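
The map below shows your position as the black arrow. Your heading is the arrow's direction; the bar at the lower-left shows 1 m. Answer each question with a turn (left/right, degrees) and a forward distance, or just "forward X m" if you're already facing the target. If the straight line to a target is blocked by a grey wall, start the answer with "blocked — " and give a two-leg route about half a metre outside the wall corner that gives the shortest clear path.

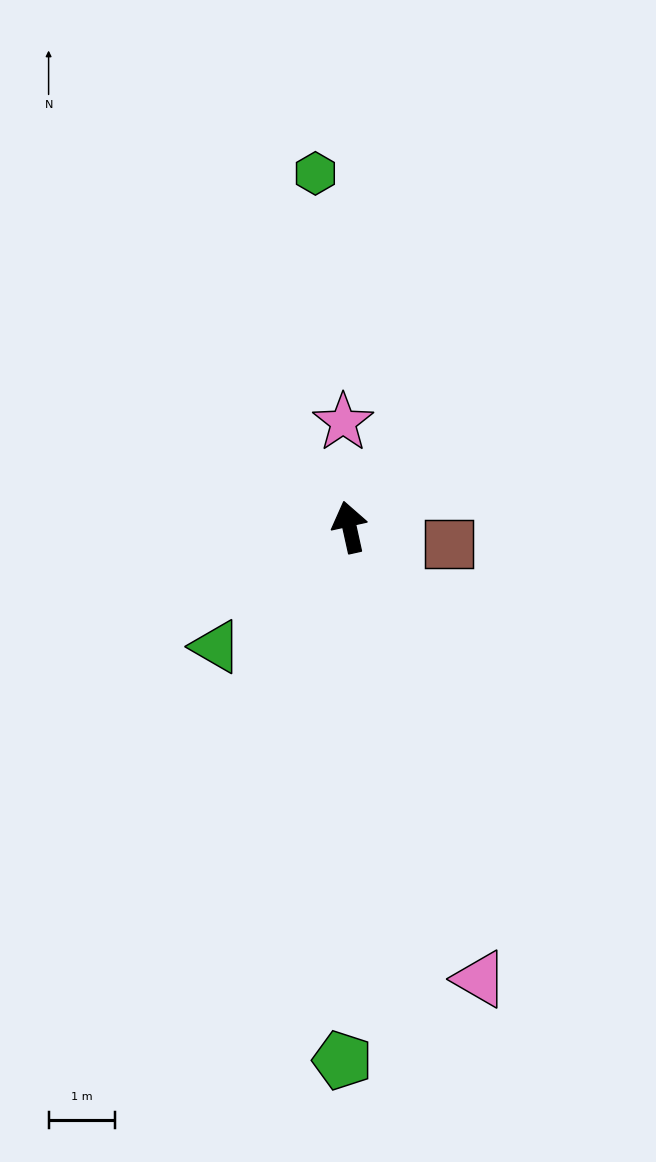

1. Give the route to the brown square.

turn right 112°, forward 1.5 m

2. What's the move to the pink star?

turn right 9°, forward 1.6 m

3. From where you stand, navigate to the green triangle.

turn left 119°, forward 2.7 m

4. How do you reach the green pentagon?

turn left 167°, forward 8.1 m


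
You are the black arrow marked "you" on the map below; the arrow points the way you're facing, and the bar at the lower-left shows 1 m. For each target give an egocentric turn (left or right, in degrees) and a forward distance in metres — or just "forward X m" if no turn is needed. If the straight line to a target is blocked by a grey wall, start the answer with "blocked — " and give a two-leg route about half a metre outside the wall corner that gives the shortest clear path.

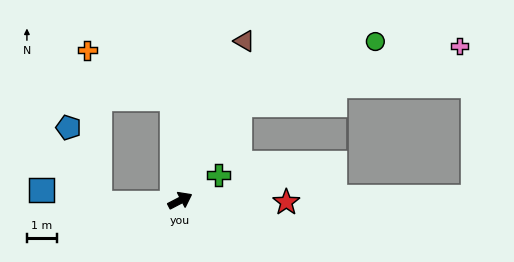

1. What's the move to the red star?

turn right 28°, forward 3.5 m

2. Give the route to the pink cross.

blocked — turn left 31°, forward 3.7 m, then turn right 44°, forward 7.5 m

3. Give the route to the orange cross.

blocked — turn left 67°, forward 3.4 m, then turn left 56°, forward 3.3 m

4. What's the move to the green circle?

blocked — turn left 31°, forward 3.7 m, then turn right 34°, forward 5.0 m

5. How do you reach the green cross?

turn left 6°, forward 1.5 m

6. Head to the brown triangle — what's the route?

turn left 41°, forward 5.7 m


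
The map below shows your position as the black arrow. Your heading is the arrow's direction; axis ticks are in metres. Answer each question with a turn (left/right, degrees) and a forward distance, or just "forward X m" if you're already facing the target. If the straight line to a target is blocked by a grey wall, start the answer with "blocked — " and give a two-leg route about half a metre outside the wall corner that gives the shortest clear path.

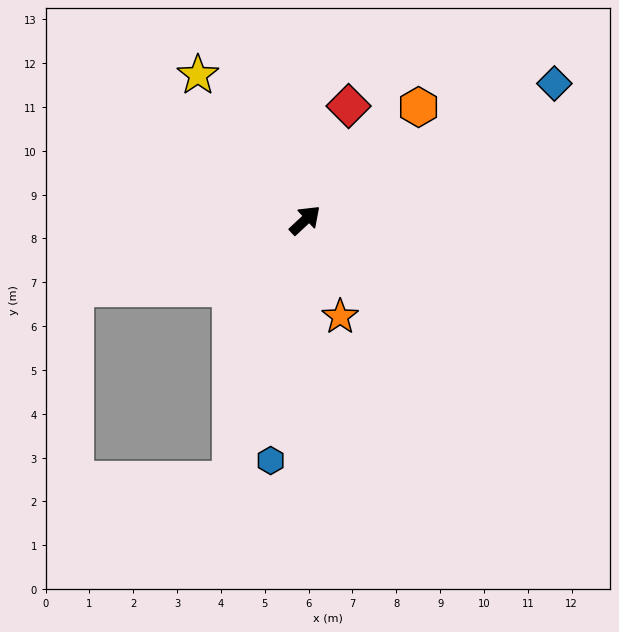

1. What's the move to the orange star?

turn right 113°, forward 2.3 m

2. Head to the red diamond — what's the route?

turn left 26°, forward 2.8 m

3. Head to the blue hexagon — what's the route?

turn right 141°, forward 5.5 m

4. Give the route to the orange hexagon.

forward 3.7 m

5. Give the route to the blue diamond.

turn right 14°, forward 6.5 m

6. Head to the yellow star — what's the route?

turn left 84°, forward 4.1 m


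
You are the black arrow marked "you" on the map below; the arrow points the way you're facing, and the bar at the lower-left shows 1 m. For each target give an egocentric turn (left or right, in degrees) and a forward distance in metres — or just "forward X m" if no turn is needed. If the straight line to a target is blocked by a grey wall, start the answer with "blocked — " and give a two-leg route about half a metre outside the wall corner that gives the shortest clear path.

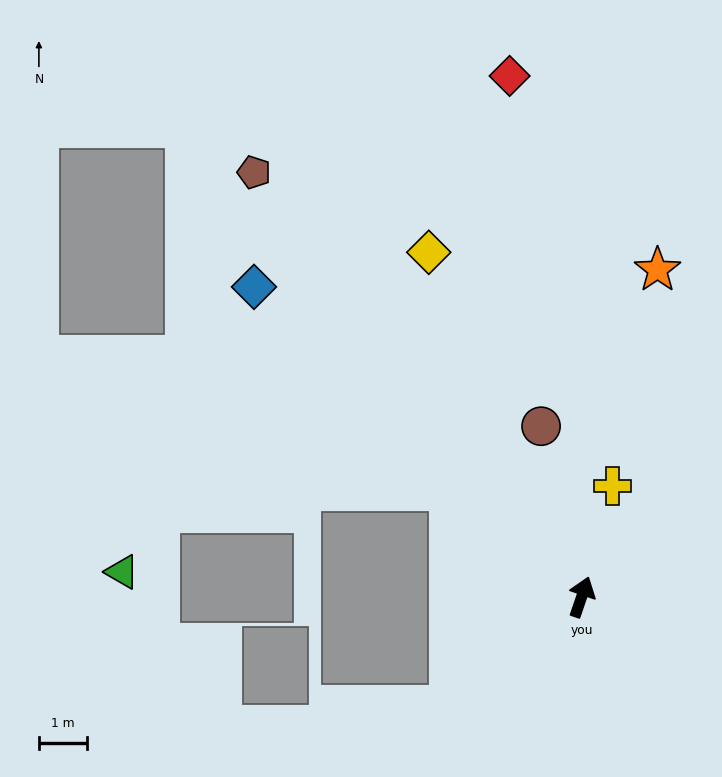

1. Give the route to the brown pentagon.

turn left 57°, forward 11.1 m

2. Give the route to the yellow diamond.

turn left 43°, forward 7.8 m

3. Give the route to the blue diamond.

turn left 65°, forward 9.3 m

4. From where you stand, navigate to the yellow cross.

turn left 3°, forward 2.4 m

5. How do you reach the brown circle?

turn left 32°, forward 3.6 m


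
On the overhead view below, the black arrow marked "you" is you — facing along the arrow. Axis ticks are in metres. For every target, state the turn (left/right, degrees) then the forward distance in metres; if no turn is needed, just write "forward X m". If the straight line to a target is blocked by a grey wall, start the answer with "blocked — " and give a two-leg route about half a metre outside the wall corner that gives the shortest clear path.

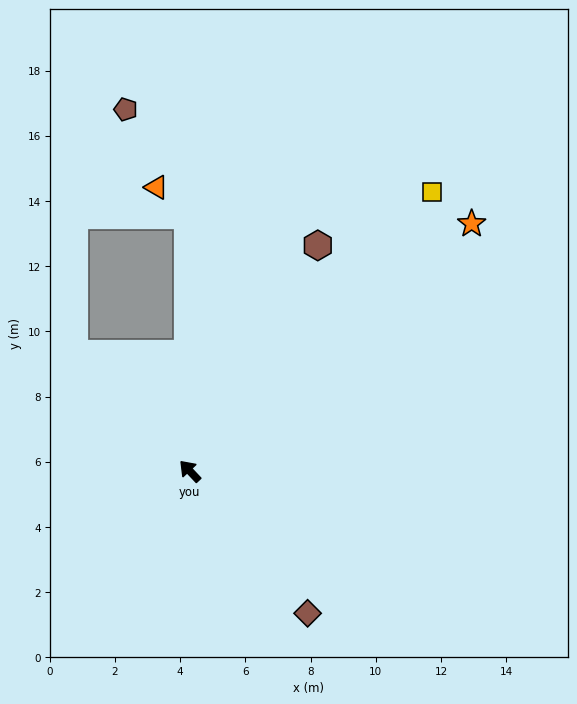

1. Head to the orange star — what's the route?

turn right 92°, forward 11.5 m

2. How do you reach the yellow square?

turn right 84°, forward 11.3 m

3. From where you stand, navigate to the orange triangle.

blocked — turn right 43°, forward 7.8 m, then turn left 47°, forward 1.3 m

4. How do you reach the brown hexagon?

turn right 73°, forward 8.0 m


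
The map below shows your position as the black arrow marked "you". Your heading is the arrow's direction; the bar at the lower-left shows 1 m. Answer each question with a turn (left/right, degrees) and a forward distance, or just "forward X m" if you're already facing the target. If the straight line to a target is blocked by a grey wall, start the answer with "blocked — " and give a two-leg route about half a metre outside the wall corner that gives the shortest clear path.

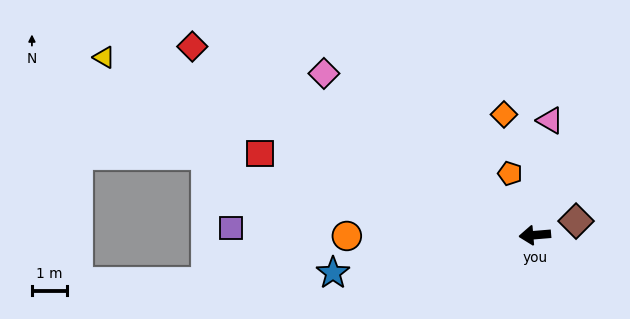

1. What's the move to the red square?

turn right 21°, forward 8.2 m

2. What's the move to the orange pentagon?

turn right 73°, forward 1.9 m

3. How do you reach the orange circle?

turn right 4°, forward 5.4 m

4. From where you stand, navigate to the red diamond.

turn right 34°, forward 11.2 m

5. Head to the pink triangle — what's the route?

turn right 102°, forward 3.3 m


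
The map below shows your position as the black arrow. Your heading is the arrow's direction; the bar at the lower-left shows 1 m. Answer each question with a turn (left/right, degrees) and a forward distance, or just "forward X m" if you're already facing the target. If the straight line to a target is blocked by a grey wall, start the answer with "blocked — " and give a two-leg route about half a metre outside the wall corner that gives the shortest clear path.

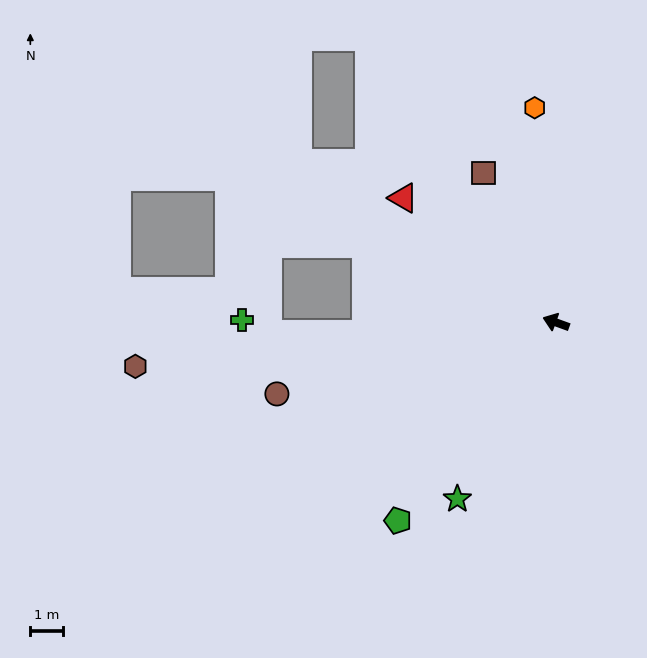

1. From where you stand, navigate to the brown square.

turn right 44°, forward 5.0 m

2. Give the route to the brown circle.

turn left 34°, forward 8.7 m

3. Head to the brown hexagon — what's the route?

turn left 26°, forward 12.8 m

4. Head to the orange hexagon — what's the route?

turn right 64°, forward 6.5 m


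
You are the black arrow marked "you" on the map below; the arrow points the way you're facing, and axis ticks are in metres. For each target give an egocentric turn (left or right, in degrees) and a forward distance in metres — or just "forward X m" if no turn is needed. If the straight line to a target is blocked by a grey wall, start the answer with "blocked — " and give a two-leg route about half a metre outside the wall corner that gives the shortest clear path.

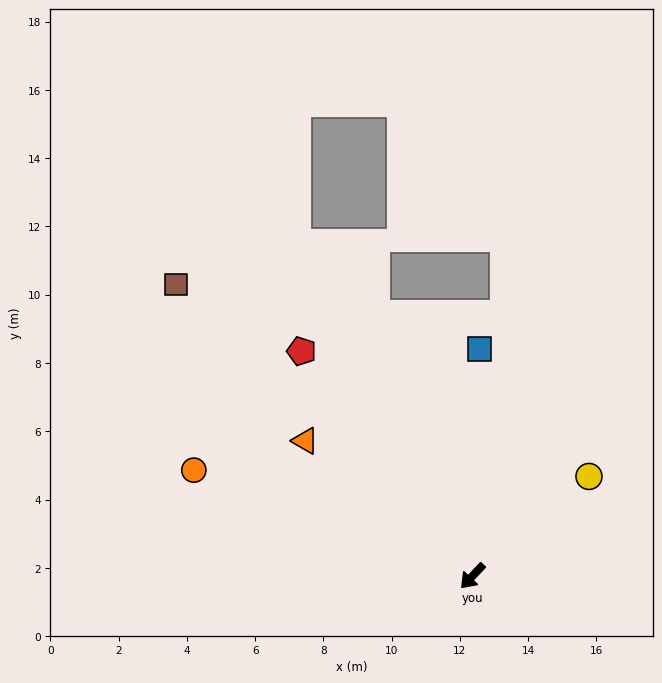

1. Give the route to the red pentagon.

turn right 99°, forward 8.3 m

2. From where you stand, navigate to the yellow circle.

turn left 174°, forward 4.5 m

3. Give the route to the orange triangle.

turn right 86°, forward 6.3 m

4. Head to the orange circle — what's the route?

turn right 68°, forward 8.7 m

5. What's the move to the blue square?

turn right 138°, forward 6.7 m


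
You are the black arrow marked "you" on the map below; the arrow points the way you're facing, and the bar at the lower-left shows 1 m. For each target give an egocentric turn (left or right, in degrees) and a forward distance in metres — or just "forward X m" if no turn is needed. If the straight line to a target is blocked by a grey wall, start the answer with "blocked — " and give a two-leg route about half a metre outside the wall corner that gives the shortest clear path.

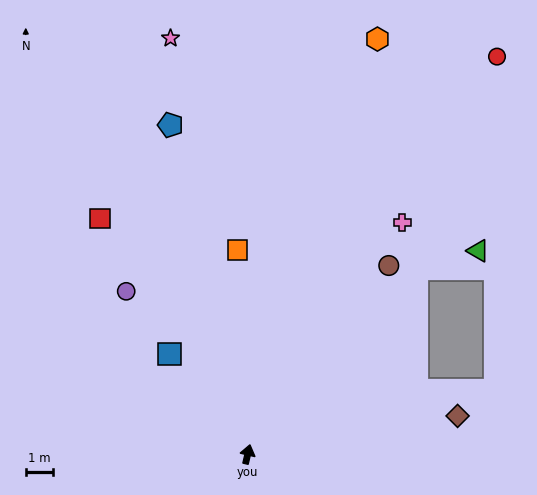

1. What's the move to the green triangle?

blocked — turn right 29°, forward 9.2 m, then turn right 32°, forward 2.3 m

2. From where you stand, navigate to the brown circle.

turn right 24°, forward 8.6 m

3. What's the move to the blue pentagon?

turn left 26°, forward 12.3 m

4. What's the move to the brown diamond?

turn right 66°, forward 7.8 m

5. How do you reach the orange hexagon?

turn right 4°, forward 15.9 m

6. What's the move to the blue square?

turn left 51°, forward 4.6 m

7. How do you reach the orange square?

turn left 16°, forward 7.5 m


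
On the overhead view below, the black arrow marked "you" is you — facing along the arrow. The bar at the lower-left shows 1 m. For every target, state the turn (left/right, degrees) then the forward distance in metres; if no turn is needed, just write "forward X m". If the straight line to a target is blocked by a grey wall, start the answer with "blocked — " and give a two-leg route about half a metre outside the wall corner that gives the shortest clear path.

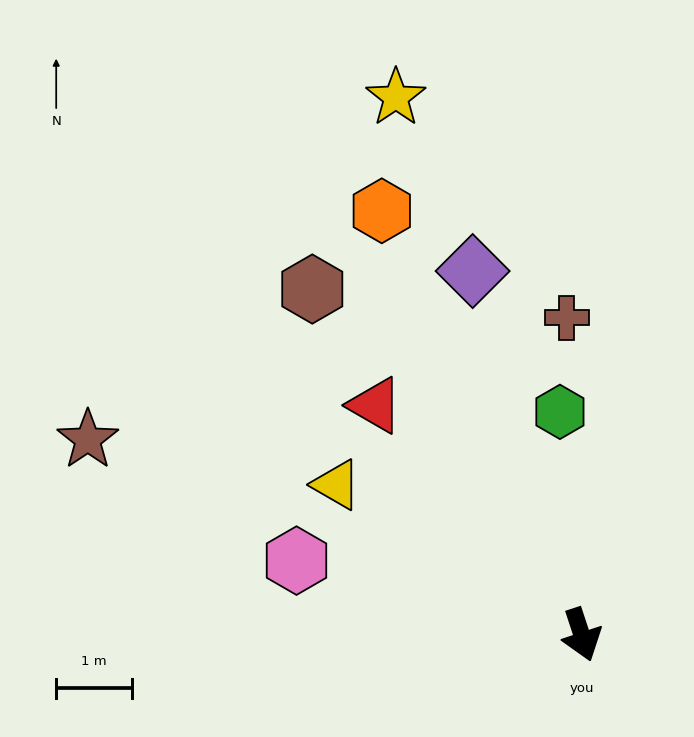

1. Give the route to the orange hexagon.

turn right 173°, forward 6.2 m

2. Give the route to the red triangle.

turn right 156°, forward 4.1 m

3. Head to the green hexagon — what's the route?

turn left 167°, forward 2.9 m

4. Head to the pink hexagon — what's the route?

turn right 123°, forward 3.9 m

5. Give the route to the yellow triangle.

turn right 140°, forward 3.8 m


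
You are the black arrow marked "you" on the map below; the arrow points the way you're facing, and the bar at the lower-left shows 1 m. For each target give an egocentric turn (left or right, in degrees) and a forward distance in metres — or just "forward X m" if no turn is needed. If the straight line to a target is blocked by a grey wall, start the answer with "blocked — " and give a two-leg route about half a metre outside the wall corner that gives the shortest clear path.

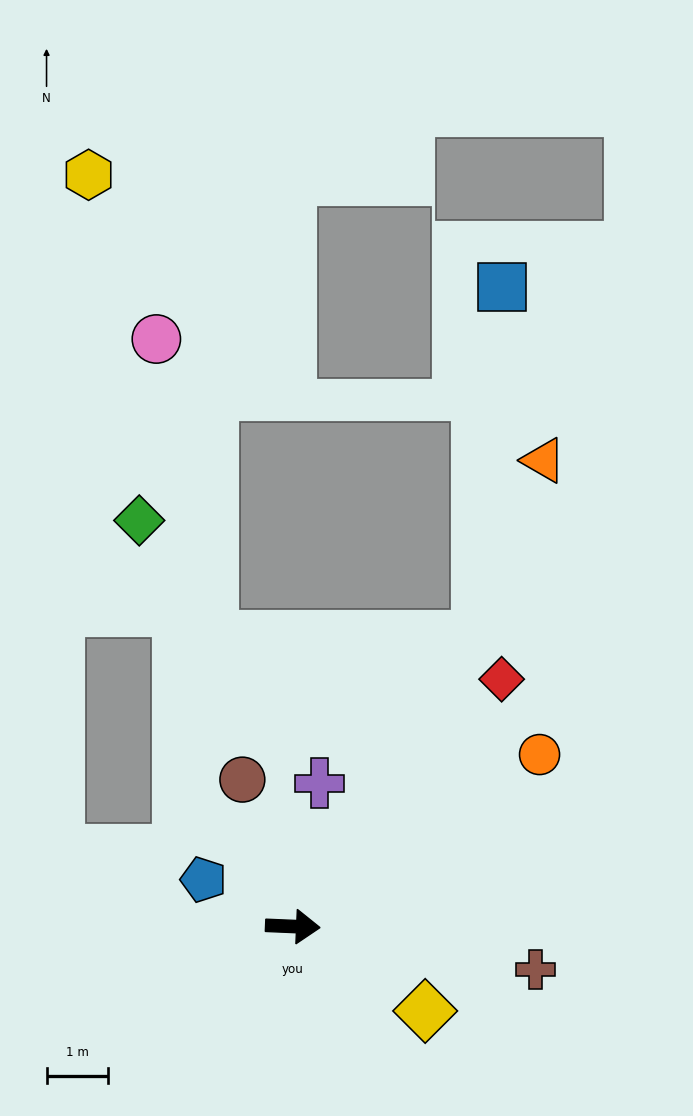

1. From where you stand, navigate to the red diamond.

turn left 52°, forward 5.2 m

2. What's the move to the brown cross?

turn right 8°, forward 4.0 m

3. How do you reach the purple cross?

turn left 82°, forward 2.4 m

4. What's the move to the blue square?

blocked — turn left 60°, forward 5.6 m, then turn left 28°, forward 5.7 m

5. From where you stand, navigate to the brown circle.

turn left 111°, forward 2.5 m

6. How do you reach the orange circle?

turn left 37°, forward 4.9 m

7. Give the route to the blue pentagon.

turn left 155°, forward 1.6 m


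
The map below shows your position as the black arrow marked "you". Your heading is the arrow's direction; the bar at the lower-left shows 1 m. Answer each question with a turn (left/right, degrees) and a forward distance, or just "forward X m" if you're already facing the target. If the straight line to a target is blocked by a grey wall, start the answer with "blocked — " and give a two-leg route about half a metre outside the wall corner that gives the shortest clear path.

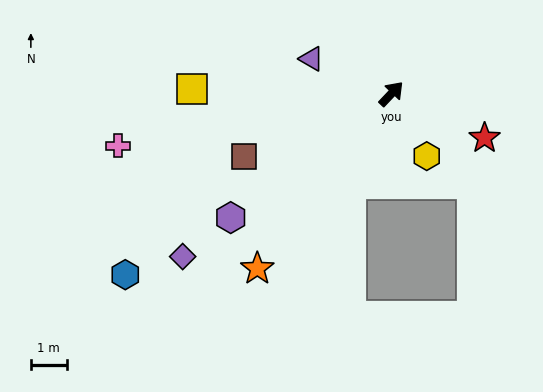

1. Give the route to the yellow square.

turn left 132°, forward 5.6 m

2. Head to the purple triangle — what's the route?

turn left 110°, forward 2.4 m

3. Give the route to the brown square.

turn left 157°, forward 4.5 m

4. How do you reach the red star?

turn right 72°, forward 2.9 m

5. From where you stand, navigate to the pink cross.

turn left 144°, forward 7.8 m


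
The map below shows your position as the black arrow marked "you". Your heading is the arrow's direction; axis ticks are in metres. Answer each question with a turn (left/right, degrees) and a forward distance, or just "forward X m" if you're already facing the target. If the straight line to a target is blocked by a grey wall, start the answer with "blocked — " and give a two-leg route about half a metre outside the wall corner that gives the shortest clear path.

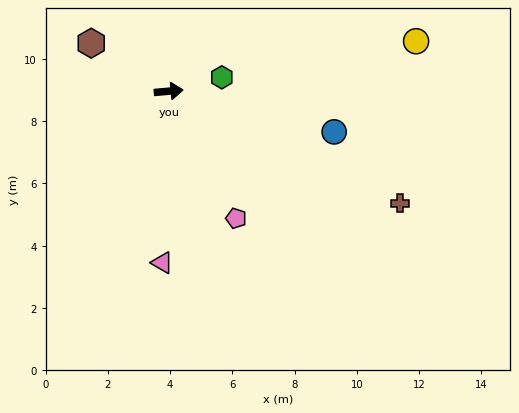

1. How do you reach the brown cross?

turn right 31°, forward 8.3 m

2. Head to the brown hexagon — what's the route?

turn left 143°, forward 2.9 m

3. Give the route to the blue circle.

turn right 19°, forward 5.5 m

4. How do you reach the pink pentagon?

turn right 67°, forward 4.6 m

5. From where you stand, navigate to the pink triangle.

turn right 97°, forward 5.5 m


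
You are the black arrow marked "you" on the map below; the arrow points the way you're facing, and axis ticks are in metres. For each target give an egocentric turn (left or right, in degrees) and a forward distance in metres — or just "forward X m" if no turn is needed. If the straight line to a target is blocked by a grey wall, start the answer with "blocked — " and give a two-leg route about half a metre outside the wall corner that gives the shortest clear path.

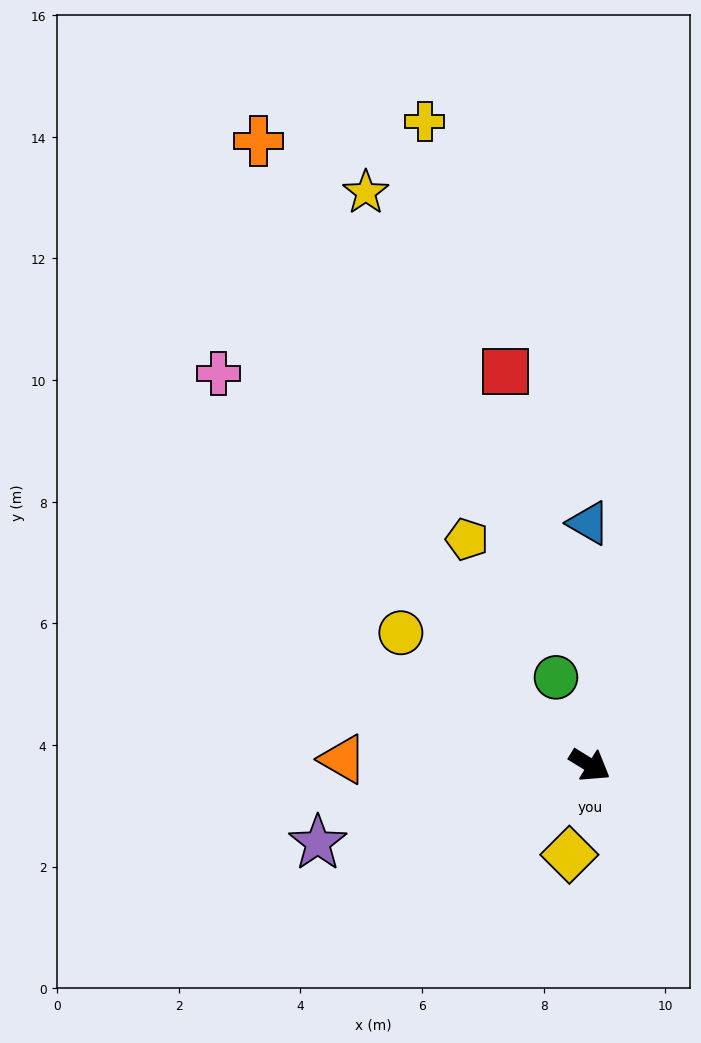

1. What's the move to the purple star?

turn right 132°, forward 4.7 m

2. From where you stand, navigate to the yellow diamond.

turn right 71°, forward 1.5 m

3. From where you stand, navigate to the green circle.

turn left 143°, forward 1.5 m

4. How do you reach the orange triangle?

turn right 150°, forward 4.1 m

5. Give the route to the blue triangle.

turn left 122°, forward 4.0 m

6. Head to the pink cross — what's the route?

turn left 165°, forward 8.9 m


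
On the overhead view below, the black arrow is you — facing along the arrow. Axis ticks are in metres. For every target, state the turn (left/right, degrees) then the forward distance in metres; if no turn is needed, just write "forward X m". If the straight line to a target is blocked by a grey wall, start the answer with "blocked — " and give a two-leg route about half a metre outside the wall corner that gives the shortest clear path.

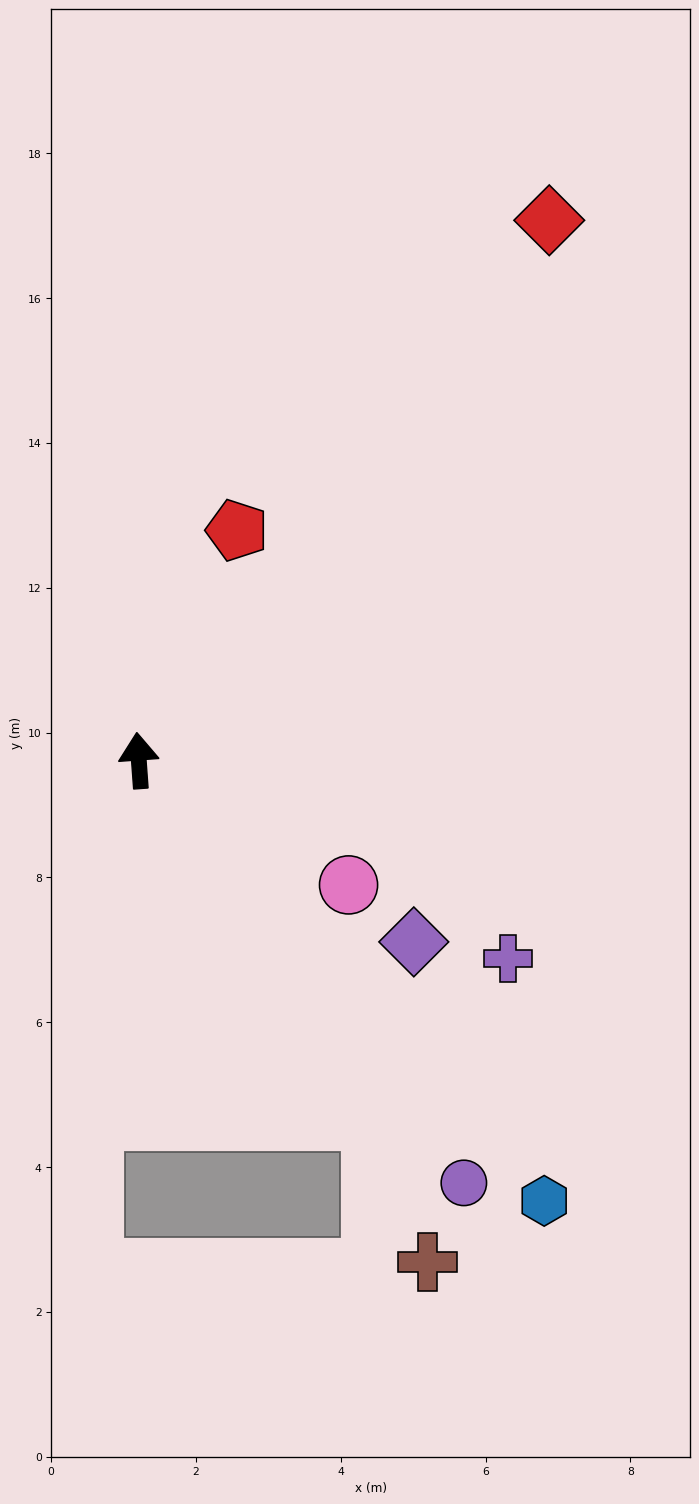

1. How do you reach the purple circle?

turn right 147°, forward 7.4 m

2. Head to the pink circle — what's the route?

turn right 125°, forward 3.4 m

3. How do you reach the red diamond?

turn right 41°, forward 9.4 m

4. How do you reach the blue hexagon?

turn right 142°, forward 8.3 m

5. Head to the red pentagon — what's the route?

turn right 27°, forward 3.5 m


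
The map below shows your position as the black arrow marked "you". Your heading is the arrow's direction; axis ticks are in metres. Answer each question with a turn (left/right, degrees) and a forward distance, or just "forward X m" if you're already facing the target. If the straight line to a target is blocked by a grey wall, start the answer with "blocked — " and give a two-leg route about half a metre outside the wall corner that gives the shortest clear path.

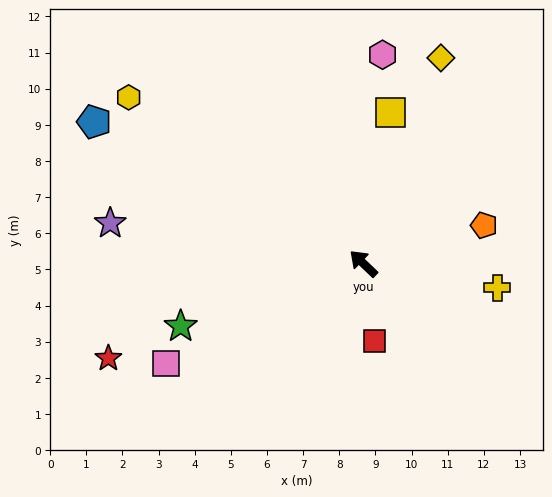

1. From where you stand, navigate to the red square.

turn left 142°, forward 2.2 m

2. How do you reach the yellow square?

turn right 57°, forward 4.2 m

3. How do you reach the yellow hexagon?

turn left 8°, forward 8.0 m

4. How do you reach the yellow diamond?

turn right 67°, forward 6.1 m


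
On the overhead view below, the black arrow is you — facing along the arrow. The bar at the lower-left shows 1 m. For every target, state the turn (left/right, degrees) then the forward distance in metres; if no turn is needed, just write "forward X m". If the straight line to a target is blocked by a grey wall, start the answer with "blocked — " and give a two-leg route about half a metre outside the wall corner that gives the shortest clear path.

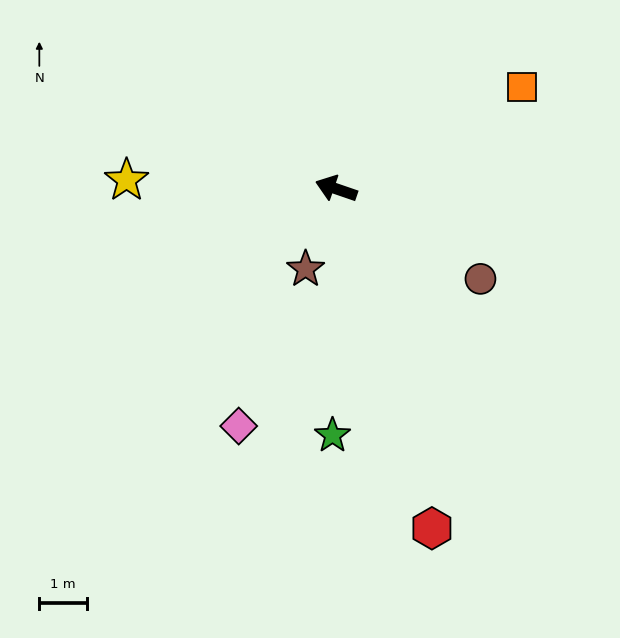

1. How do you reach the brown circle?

turn left 167°, forward 3.6 m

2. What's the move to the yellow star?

turn left 17°, forward 4.4 m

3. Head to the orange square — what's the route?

turn right 132°, forward 4.4 m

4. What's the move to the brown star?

turn left 88°, forward 1.8 m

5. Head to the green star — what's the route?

turn left 108°, forward 5.1 m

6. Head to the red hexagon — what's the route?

turn left 125°, forward 7.4 m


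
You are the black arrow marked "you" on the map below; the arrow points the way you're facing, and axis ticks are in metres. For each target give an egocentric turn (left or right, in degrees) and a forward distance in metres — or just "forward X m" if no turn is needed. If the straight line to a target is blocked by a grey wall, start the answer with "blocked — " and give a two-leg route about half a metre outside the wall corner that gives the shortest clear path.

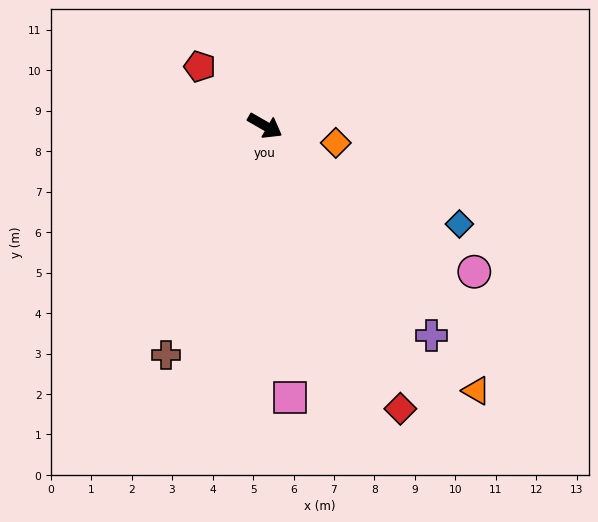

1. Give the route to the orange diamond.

turn left 16°, forward 1.8 m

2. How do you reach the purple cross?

turn right 22°, forward 6.6 m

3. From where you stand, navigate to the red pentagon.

turn left 168°, forward 2.2 m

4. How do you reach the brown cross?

turn right 83°, forward 6.2 m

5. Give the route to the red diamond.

turn right 34°, forward 7.7 m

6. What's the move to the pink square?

turn right 55°, forward 6.7 m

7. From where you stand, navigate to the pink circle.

turn right 5°, forward 6.3 m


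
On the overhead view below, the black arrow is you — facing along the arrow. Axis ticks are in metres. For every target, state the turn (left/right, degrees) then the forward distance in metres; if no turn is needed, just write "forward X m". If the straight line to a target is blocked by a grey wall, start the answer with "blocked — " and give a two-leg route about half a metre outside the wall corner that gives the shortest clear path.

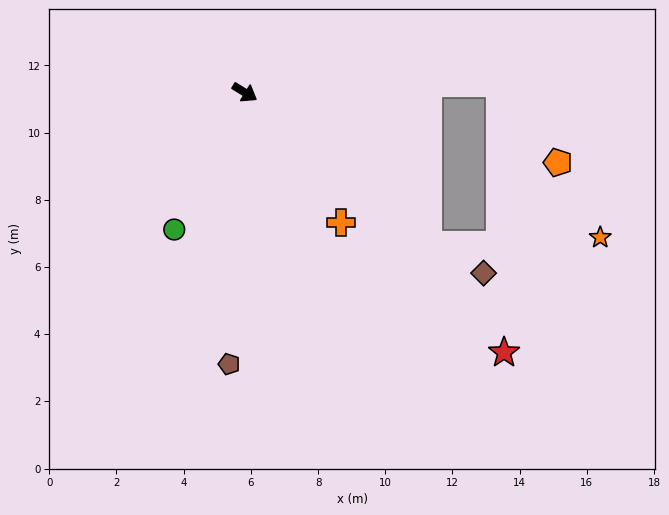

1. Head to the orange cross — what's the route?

turn right 22°, forward 4.8 m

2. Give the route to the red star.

turn right 14°, forward 10.9 m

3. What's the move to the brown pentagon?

turn right 62°, forward 8.1 m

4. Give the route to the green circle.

turn right 86°, forward 4.6 m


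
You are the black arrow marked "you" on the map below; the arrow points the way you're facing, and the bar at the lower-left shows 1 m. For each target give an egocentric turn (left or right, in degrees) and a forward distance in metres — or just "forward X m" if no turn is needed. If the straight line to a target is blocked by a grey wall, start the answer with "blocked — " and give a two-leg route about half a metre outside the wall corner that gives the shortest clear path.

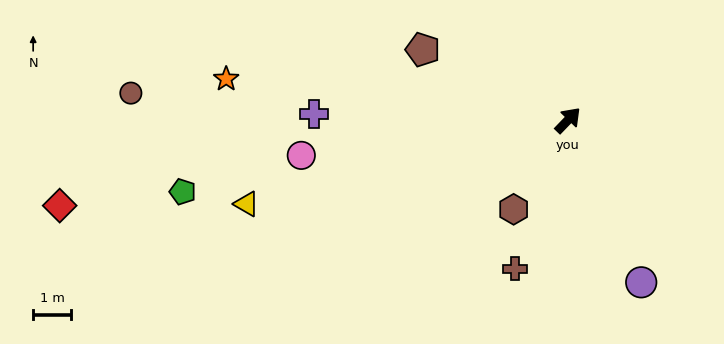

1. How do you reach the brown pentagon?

turn left 108°, forward 4.2 m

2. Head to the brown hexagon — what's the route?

turn right 167°, forward 2.7 m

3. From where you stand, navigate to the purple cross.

turn left 132°, forward 6.7 m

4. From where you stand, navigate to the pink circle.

turn left 141°, forward 7.1 m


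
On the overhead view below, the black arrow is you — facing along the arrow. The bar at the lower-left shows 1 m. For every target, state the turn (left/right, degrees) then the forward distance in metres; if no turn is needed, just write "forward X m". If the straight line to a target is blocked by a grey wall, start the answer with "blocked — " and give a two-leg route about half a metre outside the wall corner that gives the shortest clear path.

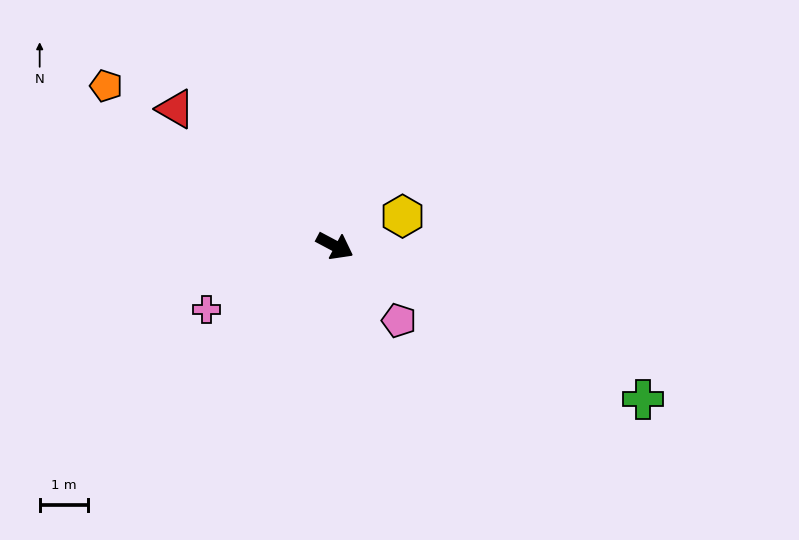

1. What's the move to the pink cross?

turn right 126°, forward 3.0 m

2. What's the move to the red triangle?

turn left 167°, forward 4.3 m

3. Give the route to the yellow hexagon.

turn left 52°, forward 1.5 m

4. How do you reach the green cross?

forward 7.1 m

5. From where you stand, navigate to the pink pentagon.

turn right 21°, forward 2.0 m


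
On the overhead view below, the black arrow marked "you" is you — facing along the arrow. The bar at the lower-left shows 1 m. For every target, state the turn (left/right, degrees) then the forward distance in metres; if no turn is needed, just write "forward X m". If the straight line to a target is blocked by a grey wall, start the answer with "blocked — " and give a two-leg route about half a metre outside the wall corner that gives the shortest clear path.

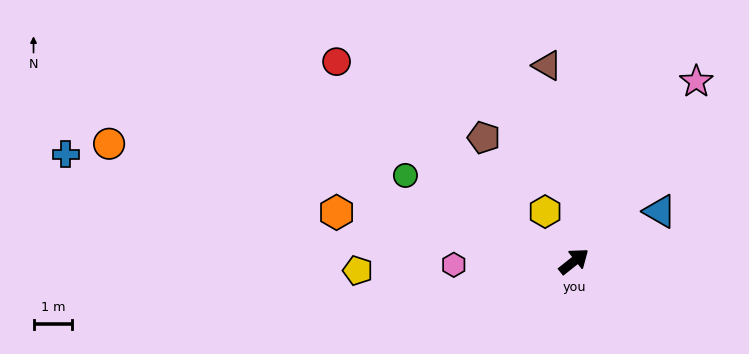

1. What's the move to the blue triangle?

turn right 8°, forward 2.6 m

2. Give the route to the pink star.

turn left 17°, forward 5.6 m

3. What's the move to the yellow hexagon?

turn left 82°, forward 1.5 m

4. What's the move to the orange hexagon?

turn left 130°, forward 6.2 m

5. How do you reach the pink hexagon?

turn left 143°, forward 3.1 m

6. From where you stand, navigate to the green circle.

turn left 114°, forward 4.9 m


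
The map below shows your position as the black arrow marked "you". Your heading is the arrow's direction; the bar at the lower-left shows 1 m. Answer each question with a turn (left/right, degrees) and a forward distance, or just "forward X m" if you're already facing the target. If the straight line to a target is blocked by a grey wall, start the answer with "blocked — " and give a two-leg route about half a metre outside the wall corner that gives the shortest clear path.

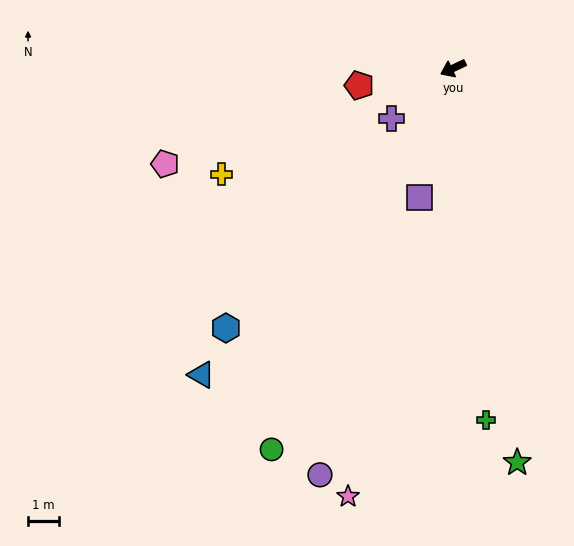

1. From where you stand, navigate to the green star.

turn left 74°, forward 12.8 m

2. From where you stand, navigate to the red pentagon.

turn right 15°, forward 3.1 m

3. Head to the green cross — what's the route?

turn left 70°, forward 11.3 m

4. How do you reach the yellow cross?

forward 8.2 m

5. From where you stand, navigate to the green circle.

turn left 39°, forward 13.5 m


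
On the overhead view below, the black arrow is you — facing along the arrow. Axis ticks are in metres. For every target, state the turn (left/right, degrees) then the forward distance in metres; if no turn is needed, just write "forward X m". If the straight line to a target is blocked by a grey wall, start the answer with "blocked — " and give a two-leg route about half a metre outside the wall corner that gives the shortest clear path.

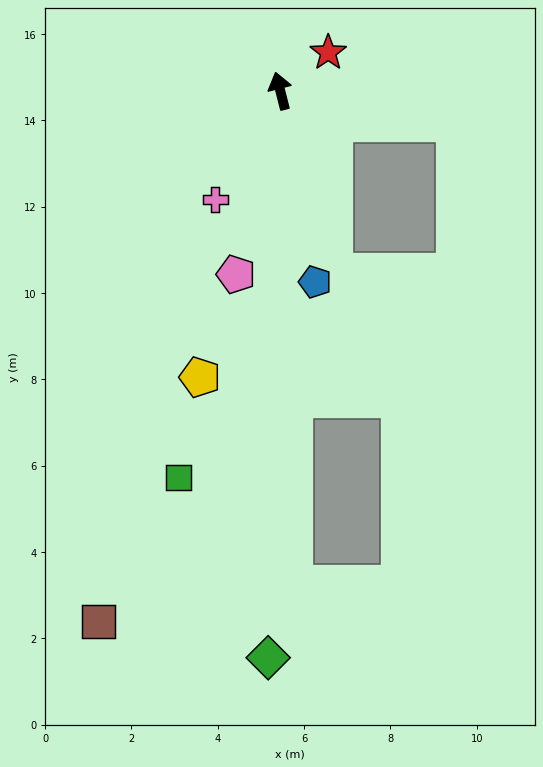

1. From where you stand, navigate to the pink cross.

turn left 135°, forward 2.9 m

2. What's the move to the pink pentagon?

turn left 152°, forward 4.4 m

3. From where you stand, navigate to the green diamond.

turn left 164°, forward 13.1 m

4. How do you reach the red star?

turn right 66°, forward 1.4 m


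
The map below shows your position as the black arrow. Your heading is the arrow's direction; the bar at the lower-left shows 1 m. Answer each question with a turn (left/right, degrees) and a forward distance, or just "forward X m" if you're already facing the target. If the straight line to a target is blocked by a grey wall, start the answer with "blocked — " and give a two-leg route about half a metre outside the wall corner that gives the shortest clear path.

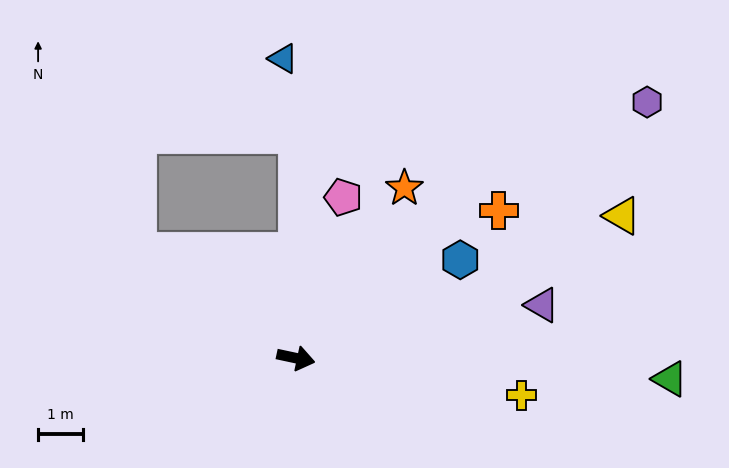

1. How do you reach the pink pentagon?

turn left 86°, forward 3.7 m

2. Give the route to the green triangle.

turn left 9°, forward 8.3 m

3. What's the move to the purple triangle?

turn left 24°, forward 5.6 m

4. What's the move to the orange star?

turn left 70°, forward 4.5 m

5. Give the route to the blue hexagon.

turn left 43°, forward 4.3 m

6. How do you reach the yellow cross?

turn left 3°, forward 5.1 m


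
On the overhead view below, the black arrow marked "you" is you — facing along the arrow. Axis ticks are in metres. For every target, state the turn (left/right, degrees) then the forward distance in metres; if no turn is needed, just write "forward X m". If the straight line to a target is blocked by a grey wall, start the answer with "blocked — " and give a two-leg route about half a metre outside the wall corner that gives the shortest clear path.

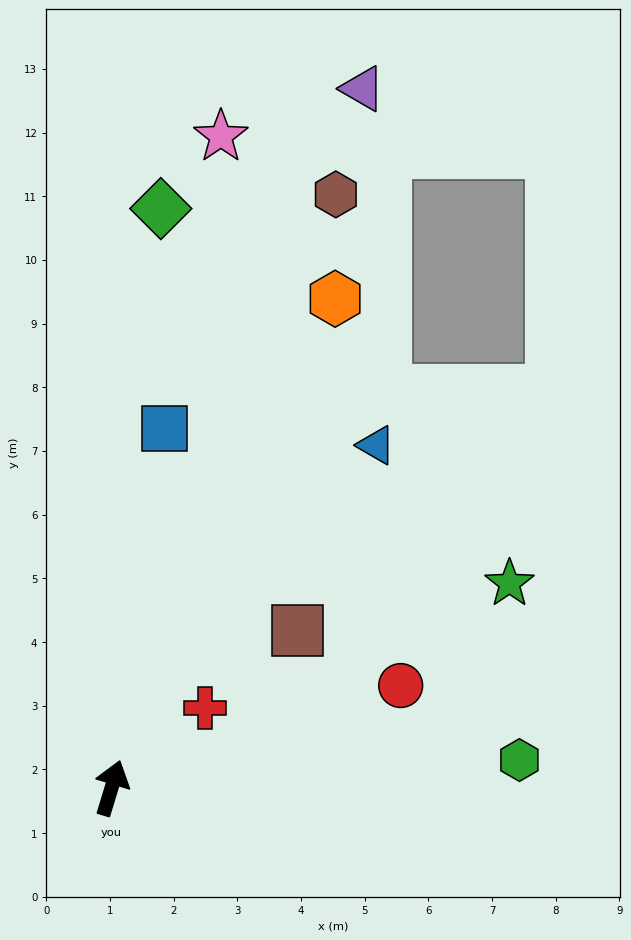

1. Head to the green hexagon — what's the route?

turn right 69°, forward 6.4 m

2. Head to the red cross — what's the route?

turn right 33°, forward 1.9 m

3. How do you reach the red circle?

turn right 54°, forward 4.8 m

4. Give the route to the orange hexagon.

turn right 8°, forward 8.4 m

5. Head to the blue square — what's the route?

turn left 9°, forward 5.7 m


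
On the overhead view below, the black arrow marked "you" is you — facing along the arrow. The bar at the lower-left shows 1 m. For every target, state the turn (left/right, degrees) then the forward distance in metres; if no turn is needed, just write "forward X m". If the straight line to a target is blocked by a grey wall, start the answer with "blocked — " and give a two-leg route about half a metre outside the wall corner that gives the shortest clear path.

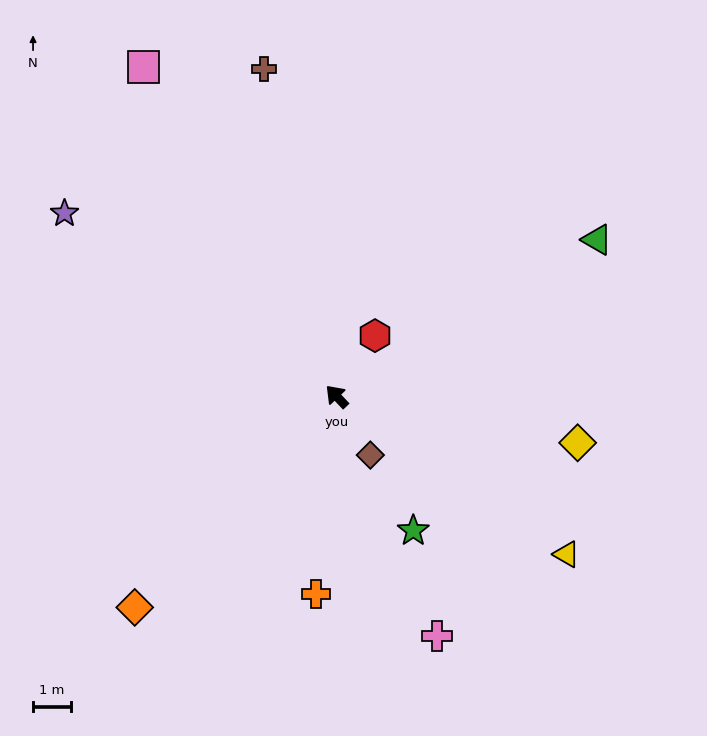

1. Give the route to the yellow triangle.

turn right 168°, forward 7.4 m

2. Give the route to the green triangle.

turn right 102°, forward 8.1 m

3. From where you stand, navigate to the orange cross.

turn left 131°, forward 5.3 m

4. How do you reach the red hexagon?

turn right 76°, forward 1.9 m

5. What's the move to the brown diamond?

turn left 166°, forward 1.8 m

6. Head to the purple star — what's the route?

turn left 13°, forward 8.7 m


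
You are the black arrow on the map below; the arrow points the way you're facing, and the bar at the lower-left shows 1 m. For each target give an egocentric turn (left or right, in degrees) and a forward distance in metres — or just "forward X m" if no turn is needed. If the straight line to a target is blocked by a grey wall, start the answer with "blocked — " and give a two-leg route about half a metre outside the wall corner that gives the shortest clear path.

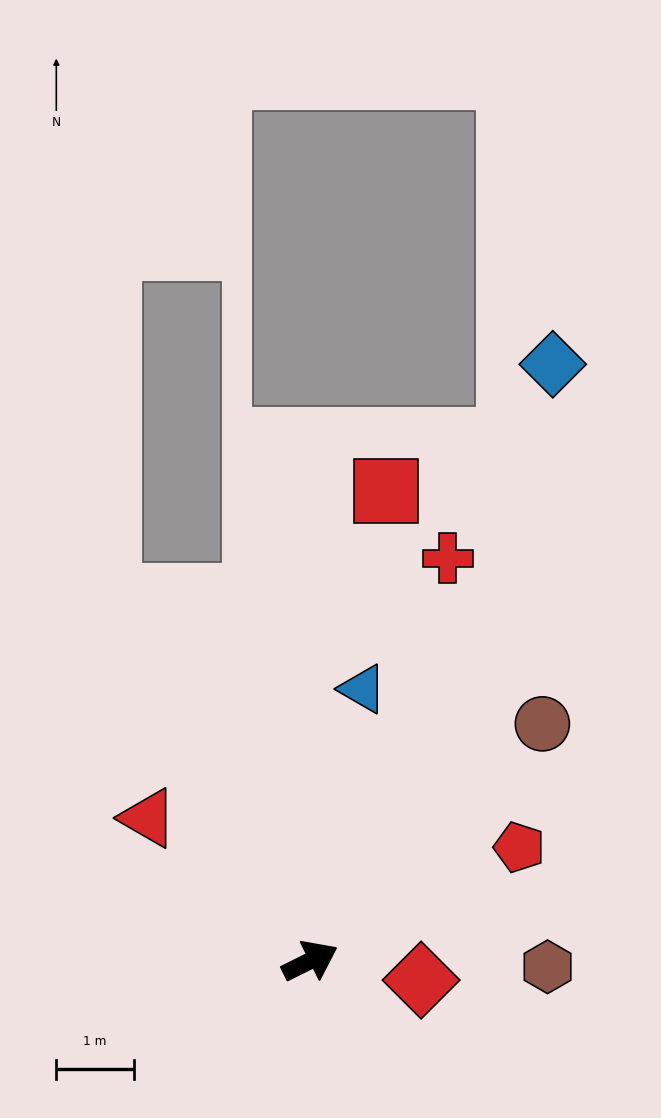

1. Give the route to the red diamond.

turn right 36°, forward 1.4 m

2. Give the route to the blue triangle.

turn left 53°, forward 3.6 m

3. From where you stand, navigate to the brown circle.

turn left 19°, forward 4.3 m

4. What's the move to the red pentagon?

turn left 2°, forward 3.1 m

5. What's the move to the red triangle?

turn left 112°, forward 2.8 m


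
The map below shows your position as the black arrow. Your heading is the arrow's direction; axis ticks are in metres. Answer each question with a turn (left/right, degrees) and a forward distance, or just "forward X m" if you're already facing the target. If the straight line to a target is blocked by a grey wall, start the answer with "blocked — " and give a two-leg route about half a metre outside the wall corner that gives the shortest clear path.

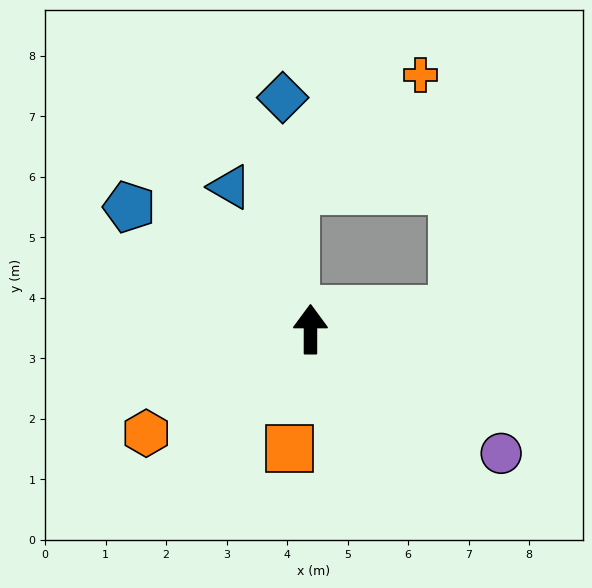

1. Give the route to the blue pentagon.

turn left 56°, forward 3.6 m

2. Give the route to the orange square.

turn left 170°, forward 2.0 m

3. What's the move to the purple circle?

turn right 123°, forward 3.8 m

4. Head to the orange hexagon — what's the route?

turn left 122°, forward 3.2 m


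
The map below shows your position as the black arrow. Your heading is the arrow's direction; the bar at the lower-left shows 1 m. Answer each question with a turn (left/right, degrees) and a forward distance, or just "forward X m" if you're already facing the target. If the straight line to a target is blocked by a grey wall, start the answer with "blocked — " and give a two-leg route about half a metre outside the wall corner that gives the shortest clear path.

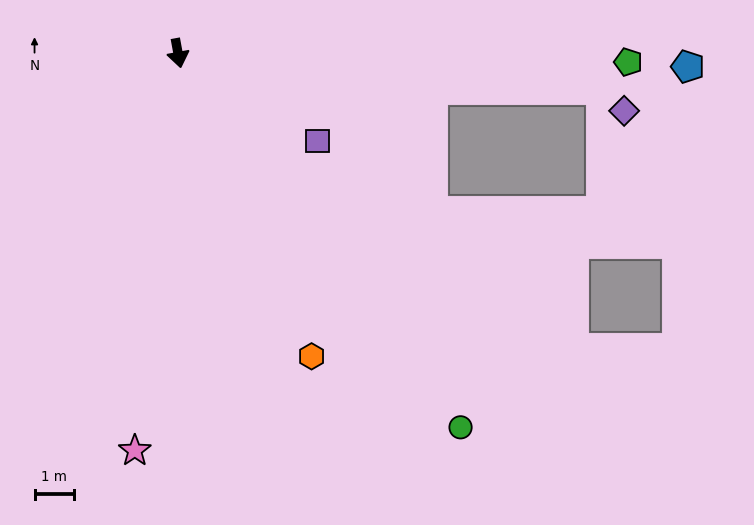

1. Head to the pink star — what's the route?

turn right 17°, forward 10.1 m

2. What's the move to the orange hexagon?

turn left 13°, forward 8.4 m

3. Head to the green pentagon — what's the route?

turn left 78°, forward 11.4 m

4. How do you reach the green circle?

turn left 27°, forward 11.9 m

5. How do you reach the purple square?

turn left 47°, forward 4.2 m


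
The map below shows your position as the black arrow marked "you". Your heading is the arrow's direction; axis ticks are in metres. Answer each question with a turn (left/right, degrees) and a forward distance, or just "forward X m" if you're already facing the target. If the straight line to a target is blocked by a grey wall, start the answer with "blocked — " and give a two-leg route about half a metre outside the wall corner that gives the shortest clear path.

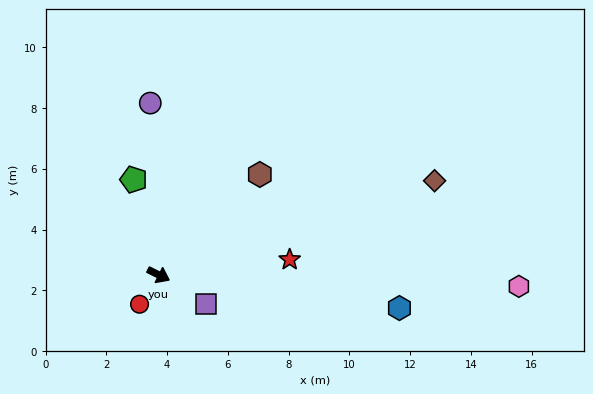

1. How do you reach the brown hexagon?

turn left 71°, forward 4.7 m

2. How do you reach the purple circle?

turn left 119°, forward 5.7 m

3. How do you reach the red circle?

turn right 96°, forward 1.2 m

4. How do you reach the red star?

turn left 33°, forward 4.3 m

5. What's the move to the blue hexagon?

turn left 19°, forward 8.0 m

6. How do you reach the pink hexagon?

turn left 25°, forward 11.9 m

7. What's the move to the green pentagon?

turn left 131°, forward 3.2 m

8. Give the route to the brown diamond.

turn left 45°, forward 9.6 m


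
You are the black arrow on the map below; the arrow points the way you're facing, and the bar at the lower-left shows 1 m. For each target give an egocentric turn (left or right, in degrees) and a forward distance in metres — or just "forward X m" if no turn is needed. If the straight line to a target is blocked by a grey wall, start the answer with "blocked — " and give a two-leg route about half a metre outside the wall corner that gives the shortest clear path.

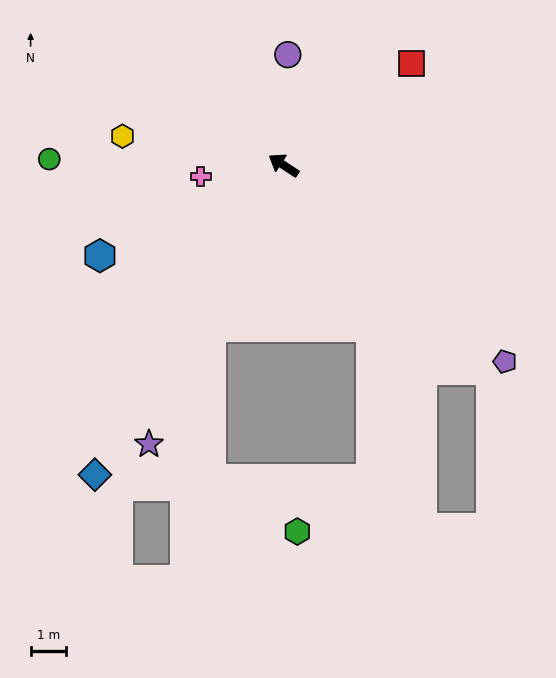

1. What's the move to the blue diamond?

turn left 92°, forward 10.3 m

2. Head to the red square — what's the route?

turn right 108°, forward 4.7 m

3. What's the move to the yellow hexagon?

turn left 23°, forward 4.7 m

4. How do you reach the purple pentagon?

turn left 172°, forward 8.4 m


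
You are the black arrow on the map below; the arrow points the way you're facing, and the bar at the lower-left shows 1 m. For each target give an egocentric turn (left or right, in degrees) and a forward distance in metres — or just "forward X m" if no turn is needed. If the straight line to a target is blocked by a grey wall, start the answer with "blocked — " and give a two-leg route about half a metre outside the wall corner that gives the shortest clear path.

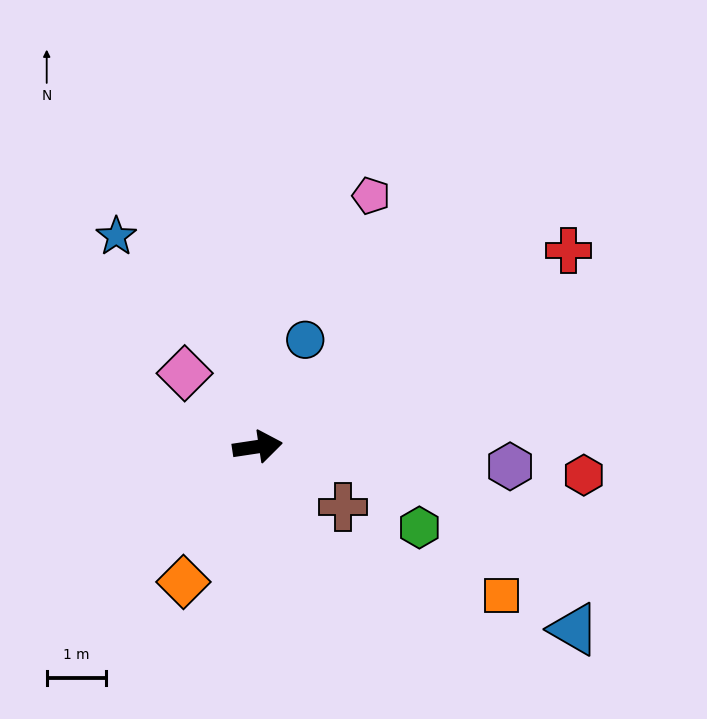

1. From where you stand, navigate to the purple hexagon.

turn right 13°, forward 4.3 m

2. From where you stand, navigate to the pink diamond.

turn left 126°, forward 1.7 m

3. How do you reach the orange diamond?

turn right 127°, forward 2.6 m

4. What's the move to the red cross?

turn left 24°, forward 6.2 m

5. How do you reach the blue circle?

turn left 57°, forward 2.0 m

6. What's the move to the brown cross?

turn right 44°, forward 1.8 m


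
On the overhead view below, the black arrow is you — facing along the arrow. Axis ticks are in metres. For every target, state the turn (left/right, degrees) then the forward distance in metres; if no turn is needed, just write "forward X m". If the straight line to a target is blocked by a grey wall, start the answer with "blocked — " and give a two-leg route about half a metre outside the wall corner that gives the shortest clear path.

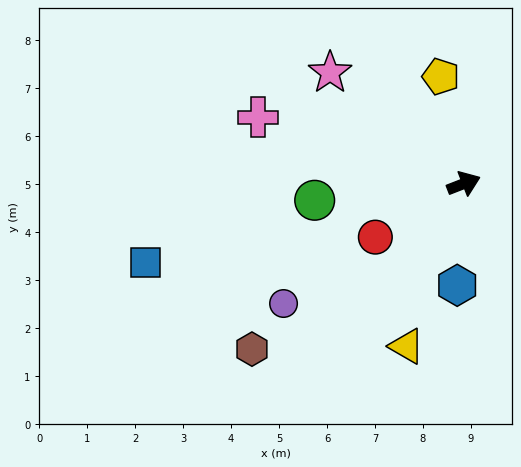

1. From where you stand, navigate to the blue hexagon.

turn right 115°, forward 2.1 m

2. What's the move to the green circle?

turn left 165°, forward 3.1 m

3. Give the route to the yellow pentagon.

turn left 81°, forward 2.3 m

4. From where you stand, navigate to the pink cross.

turn left 141°, forward 4.5 m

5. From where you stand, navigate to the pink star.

turn left 119°, forward 3.6 m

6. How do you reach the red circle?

turn right 170°, forward 2.2 m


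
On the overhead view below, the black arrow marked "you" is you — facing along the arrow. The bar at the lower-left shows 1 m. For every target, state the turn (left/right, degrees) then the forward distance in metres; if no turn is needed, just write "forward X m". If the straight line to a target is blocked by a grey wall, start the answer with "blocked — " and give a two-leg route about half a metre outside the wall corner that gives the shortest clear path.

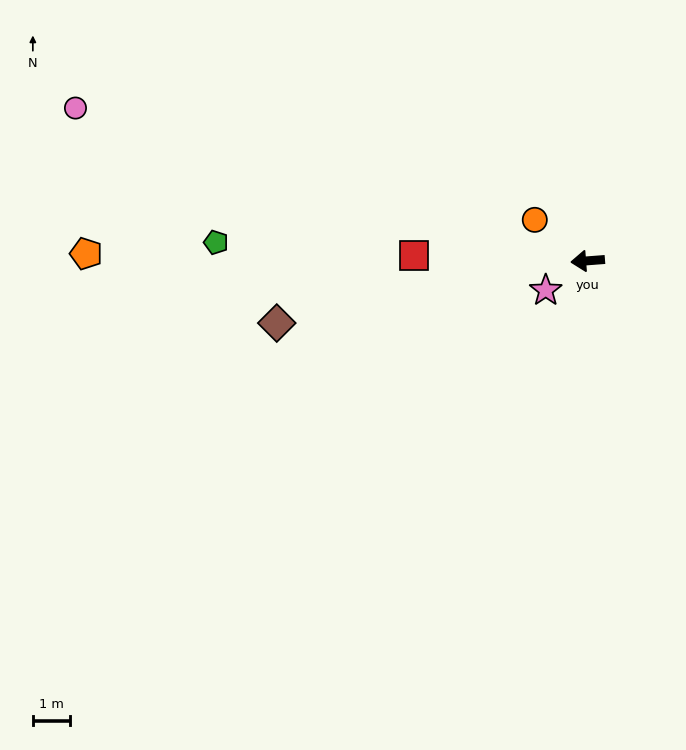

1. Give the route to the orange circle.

turn right 42°, forward 1.8 m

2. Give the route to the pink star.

turn left 31°, forward 1.4 m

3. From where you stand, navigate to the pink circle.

turn right 21°, forward 14.2 m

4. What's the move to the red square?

turn right 6°, forward 4.6 m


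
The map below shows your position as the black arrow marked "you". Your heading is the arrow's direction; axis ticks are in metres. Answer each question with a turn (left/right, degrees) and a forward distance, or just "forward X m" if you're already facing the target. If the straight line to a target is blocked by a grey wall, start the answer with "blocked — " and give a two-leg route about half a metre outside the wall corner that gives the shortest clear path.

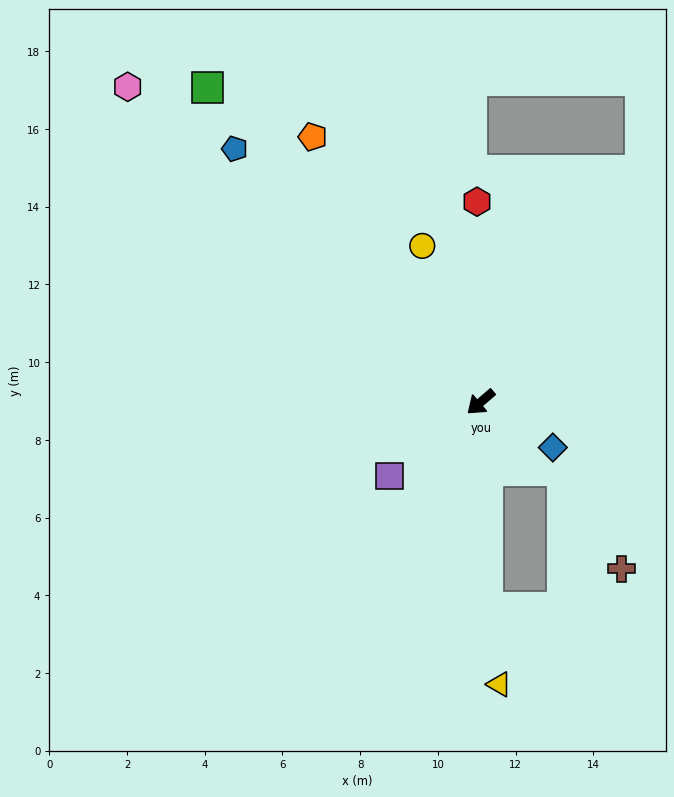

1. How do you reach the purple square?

forward 3.0 m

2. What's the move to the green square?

turn right 90°, forward 10.7 m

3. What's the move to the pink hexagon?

turn right 82°, forward 12.2 m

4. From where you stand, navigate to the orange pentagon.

turn right 98°, forward 8.1 m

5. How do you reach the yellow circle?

turn right 110°, forward 4.3 m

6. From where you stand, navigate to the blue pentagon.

turn right 86°, forward 9.1 m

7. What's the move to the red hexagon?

turn right 129°, forward 5.2 m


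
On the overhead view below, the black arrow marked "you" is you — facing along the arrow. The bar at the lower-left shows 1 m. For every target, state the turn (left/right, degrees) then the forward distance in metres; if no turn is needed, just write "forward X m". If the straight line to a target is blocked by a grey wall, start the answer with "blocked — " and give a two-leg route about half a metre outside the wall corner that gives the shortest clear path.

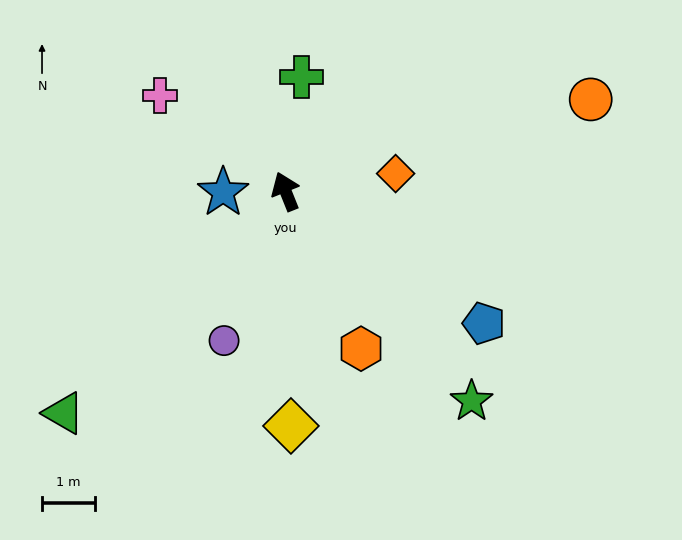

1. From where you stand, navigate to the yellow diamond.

turn left 159°, forward 4.4 m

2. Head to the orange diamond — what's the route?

turn right 103°, forward 2.1 m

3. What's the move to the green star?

turn right 160°, forward 5.3 m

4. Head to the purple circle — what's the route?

turn left 136°, forward 3.0 m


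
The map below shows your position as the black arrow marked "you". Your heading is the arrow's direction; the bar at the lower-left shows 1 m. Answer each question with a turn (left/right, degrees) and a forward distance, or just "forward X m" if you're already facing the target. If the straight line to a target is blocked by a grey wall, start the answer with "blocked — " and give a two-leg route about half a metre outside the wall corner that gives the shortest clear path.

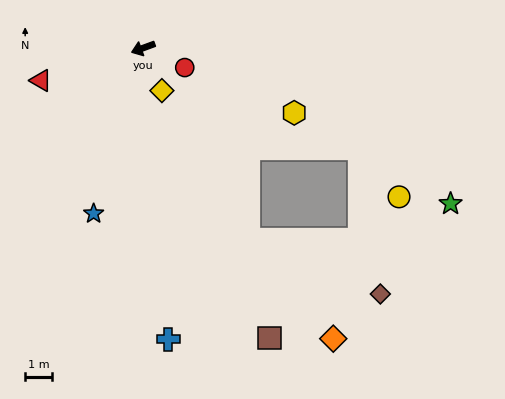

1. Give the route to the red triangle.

turn right 3°, forward 4.0 m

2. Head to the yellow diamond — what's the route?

turn left 94°, forward 1.7 m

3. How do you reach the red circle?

turn left 135°, forward 1.7 m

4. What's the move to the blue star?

turn left 53°, forward 6.4 m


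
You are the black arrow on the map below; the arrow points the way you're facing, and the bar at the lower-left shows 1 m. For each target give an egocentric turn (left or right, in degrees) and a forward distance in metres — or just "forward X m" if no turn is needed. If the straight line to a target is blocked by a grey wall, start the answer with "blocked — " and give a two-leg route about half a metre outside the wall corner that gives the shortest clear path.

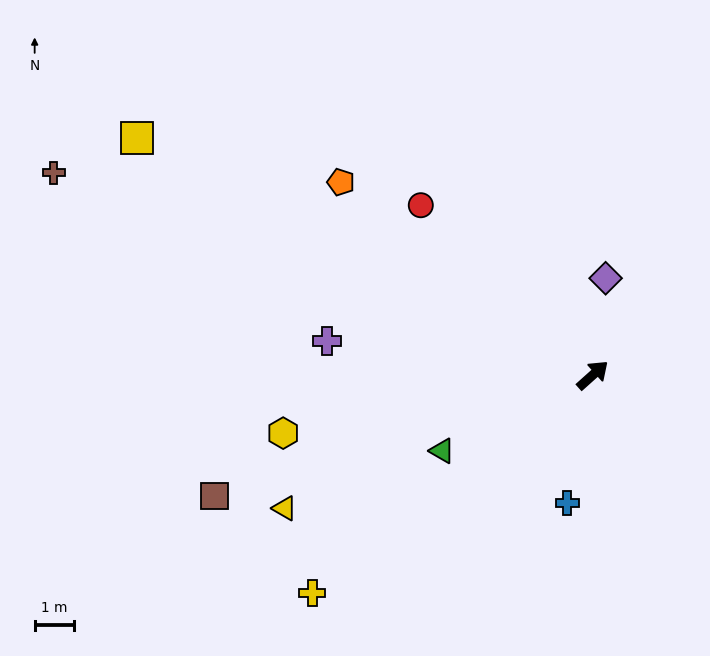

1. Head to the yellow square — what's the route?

turn left 111°, forward 13.0 m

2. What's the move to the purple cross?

turn left 131°, forward 6.8 m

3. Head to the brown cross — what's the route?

turn left 118°, forward 14.5 m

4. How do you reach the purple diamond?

turn left 41°, forward 2.5 m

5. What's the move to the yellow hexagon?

turn left 149°, forward 8.0 m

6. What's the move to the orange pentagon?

turn left 101°, forward 8.0 m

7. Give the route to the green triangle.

turn left 165°, forward 4.3 m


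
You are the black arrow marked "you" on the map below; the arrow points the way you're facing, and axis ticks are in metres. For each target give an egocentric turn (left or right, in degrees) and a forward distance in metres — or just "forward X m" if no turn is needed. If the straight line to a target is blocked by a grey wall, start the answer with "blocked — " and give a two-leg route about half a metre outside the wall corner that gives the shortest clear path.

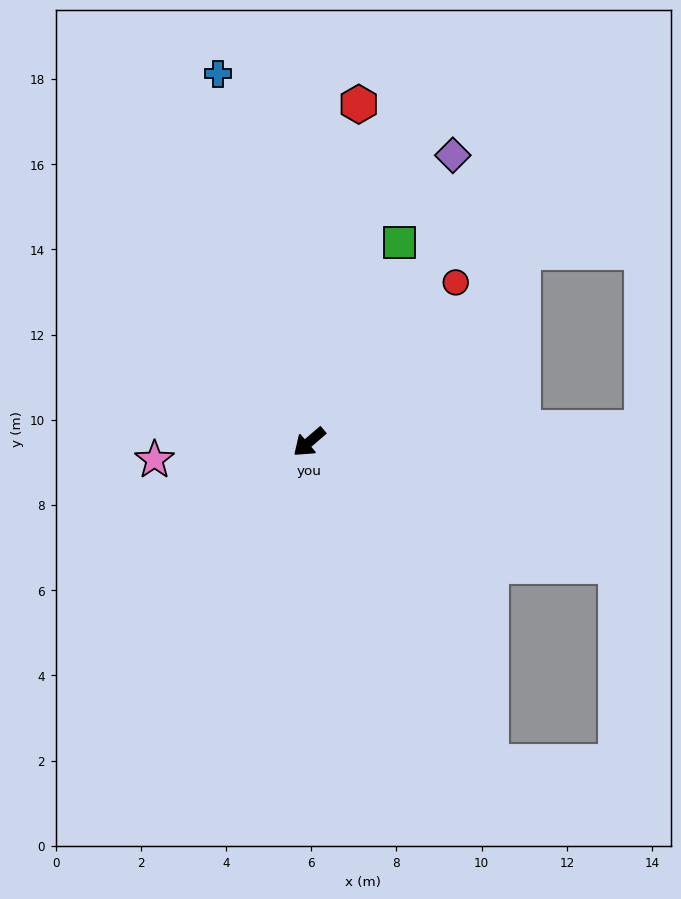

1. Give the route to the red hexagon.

turn right 139°, forward 8.0 m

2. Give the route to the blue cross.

turn right 117°, forward 8.9 m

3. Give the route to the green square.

turn right 155°, forward 5.1 m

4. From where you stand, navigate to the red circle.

turn right 173°, forward 5.1 m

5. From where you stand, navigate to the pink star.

turn right 34°, forward 3.7 m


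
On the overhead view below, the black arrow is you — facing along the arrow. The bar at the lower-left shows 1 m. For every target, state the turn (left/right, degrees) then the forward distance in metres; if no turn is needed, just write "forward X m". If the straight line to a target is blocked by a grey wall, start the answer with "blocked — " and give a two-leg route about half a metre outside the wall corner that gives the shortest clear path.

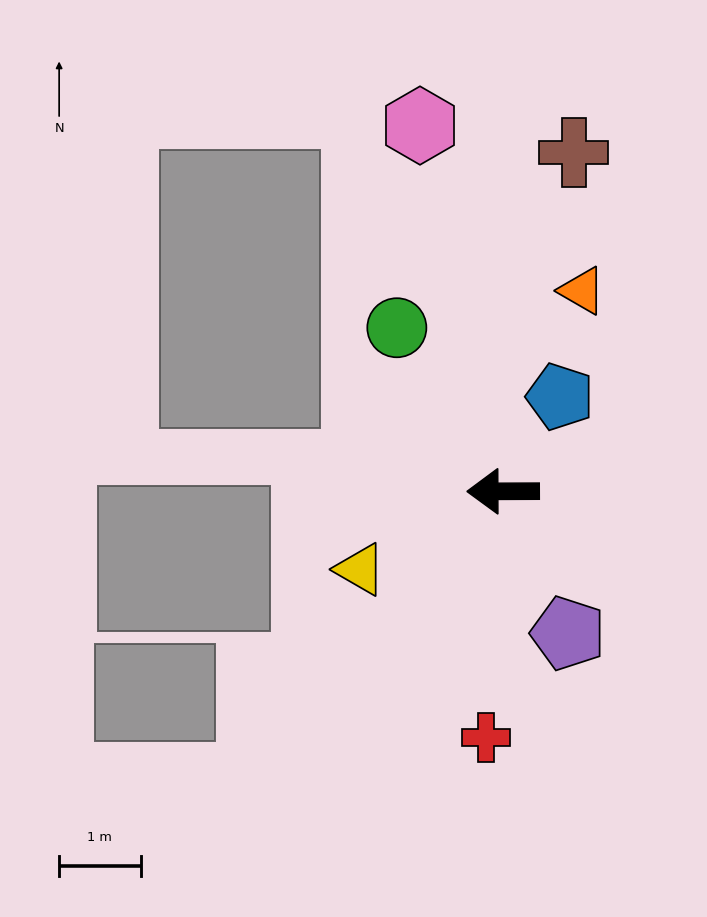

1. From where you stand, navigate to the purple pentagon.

turn left 114°, forward 1.9 m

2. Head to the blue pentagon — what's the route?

turn right 121°, forward 1.4 m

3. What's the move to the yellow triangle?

turn left 28°, forward 2.0 m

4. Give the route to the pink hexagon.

turn right 77°, forward 4.6 m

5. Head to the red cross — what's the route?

turn left 86°, forward 3.0 m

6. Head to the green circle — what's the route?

turn right 57°, forward 2.4 m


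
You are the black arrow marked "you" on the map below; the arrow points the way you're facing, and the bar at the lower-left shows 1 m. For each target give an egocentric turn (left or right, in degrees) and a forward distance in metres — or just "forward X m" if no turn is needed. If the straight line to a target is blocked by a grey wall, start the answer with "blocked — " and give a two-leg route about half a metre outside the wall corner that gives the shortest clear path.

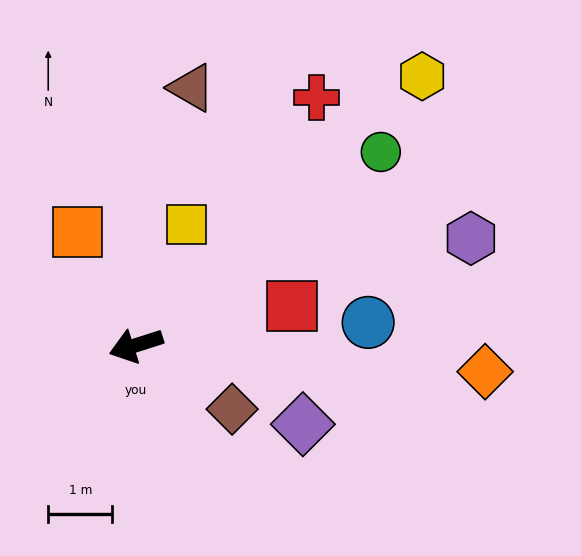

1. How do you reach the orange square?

turn right 80°, forward 2.0 m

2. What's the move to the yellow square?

turn right 130°, forward 2.0 m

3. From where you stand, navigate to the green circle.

turn right 159°, forward 4.9 m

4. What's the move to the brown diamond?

turn left 129°, forward 1.8 m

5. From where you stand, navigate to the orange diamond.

turn left 158°, forward 5.5 m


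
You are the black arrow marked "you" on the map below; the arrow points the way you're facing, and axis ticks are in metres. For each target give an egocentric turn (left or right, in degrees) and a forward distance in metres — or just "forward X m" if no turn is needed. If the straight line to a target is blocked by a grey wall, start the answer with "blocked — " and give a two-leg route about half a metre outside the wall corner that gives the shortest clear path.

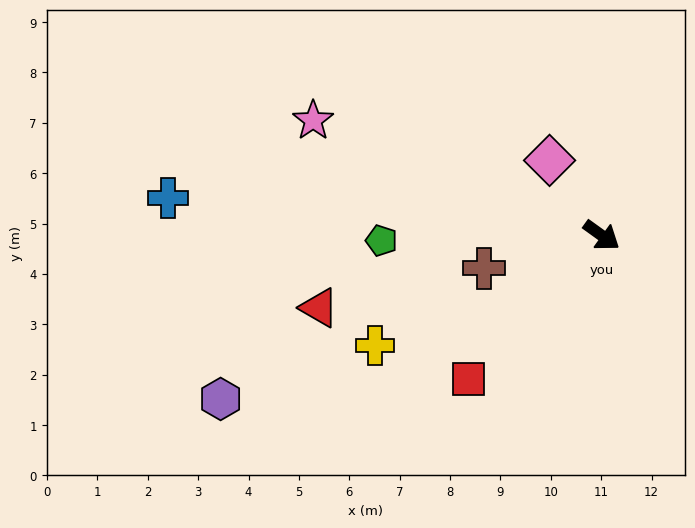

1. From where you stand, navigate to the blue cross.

turn right 149°, forward 8.6 m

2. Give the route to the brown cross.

turn right 129°, forward 2.4 m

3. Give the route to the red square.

turn right 97°, forward 3.9 m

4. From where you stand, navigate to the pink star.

turn right 166°, forward 6.2 m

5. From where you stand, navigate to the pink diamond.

turn left 161°, forward 1.8 m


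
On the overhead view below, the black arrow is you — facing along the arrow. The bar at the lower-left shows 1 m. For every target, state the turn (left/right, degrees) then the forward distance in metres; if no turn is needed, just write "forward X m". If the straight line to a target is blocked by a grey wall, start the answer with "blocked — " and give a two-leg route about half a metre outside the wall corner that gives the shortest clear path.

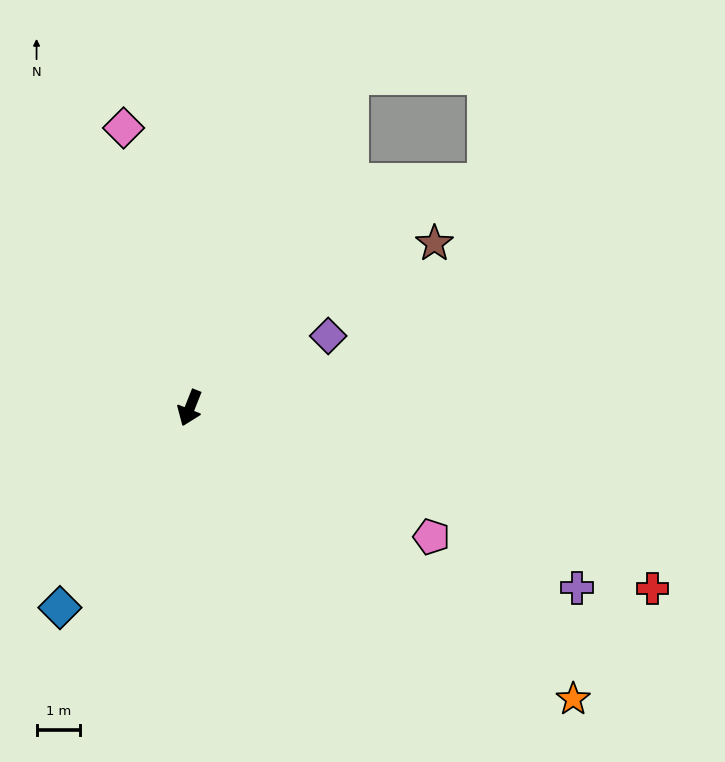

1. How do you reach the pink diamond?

turn right 145°, forward 6.6 m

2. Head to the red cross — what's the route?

turn left 90°, forward 11.4 m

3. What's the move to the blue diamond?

turn right 11°, forward 5.5 m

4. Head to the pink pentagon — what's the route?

turn left 84°, forward 6.3 m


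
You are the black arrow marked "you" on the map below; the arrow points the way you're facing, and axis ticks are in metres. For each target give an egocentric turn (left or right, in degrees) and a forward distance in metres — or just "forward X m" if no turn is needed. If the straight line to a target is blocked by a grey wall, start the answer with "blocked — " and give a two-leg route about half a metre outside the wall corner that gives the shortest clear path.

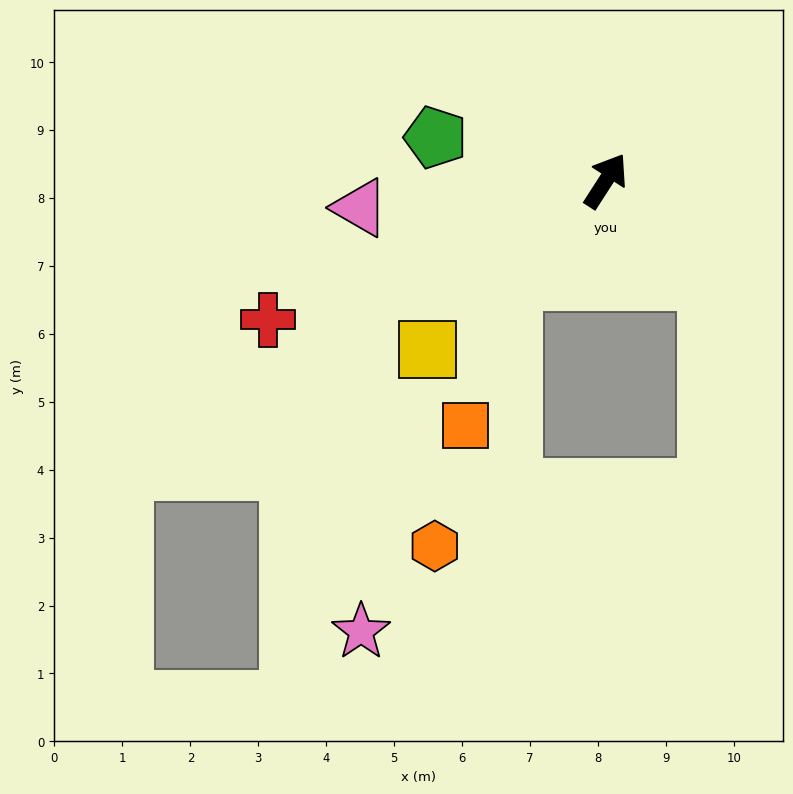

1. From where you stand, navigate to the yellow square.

turn left 166°, forward 3.6 m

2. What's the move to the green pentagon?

turn left 108°, forward 2.6 m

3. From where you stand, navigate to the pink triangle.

turn left 129°, forward 3.6 m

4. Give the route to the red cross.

turn left 145°, forward 5.4 m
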